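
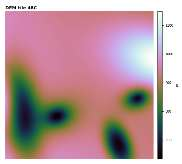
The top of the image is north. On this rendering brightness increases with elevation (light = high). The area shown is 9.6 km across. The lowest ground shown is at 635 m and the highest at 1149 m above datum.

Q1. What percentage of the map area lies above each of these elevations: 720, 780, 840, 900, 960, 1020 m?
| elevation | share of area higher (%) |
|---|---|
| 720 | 96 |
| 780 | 91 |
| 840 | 84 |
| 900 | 73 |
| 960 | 19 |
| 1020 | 6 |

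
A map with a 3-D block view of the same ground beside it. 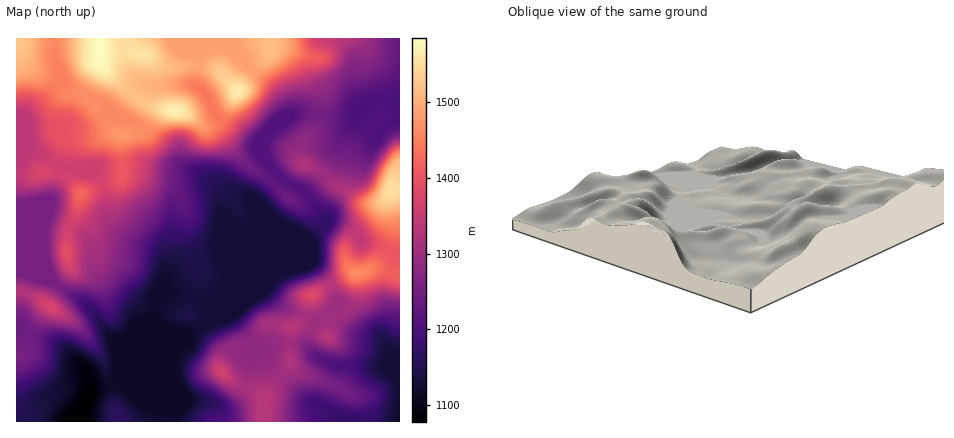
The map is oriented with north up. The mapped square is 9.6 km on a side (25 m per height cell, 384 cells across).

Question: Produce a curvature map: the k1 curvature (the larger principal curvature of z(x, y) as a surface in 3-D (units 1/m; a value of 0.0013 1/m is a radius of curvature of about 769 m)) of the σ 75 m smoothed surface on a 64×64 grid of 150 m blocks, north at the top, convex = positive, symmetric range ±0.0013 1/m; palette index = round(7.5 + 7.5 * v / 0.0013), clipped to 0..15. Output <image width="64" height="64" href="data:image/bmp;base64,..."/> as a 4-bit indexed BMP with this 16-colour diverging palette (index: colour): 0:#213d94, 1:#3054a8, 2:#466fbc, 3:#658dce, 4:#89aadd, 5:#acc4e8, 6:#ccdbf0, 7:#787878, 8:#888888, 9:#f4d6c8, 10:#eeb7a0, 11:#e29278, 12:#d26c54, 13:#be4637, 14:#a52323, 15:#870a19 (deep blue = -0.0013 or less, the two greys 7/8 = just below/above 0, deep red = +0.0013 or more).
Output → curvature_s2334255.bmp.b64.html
<image width="64" height="64" href="data:image/bmp;base64,Qk12CAAAAAAAAHYAAAAoAAAAQAAAAEAAAAABAAQAAAAAAAAIAAATCwAAEwsAABAAAAAAAAAAlD0hAKhUMAC8b0YAzo1lAN2qiQDoxKwA8NvMAHh4eACIiIgAyNb0AKC37gB4kuIAVGzSADdGvgAjI6UAGQqHAIiImYZ3iJmaqZqru8zN3Lu7uYebuqmImZmYh3iIiZiIiIiZh3d4iJqqmYh4iHiJmZmId5u6qYiIiIiIiIiZmHiIeJmZiIeImrqId3eHd3eIh3d4qqqql3dnd4iImZmYiIh3iJmYiHibuYh3d4d3doh3Z5qqqqqYZmZ3eJq7upmImHeIiZmId5uoiHd3h4d3iHd5zKmaqql2ZneazMu7upiYd4iImYh3mpiId3h3iImYd63sqZmaqod3mszLqZq6mJiIiIiJmHeqh4d4d3eIm7ma7+uZiJmamavN3KmIiJmYmIiIiIiId7qId3d4eIis3M7/uYiIiZmbzdypiYh3eIiZiJmYh3d4y4h3d4h4iKze7/yXd4eJmazMqHeJmHZniJmZmZh3d3naiHh4iIiJq7zf2Yd3h3iry5h3d4mYd3d3mZmpiHd2fOmIeIh4iImZid+5h3iHeKzJZneImZiIiHeZmqmHd3e/2Ih4d3h4iIdozsmHeHd4nMl2eJu7qZmHd4iaqHd3ef+od4iHh3iIdnm93KmIh3eLuYmaztuZiId4eJqYdmeN/Yd4iId3d4d3iqrO3KmHdouni979qHiHd4l4mph2aN/5dniIh3d4h3eaqZvd25h3i6ib3cqHeIZniniaqYed/7iImoh3eIiIeJmIh4reyqq8y6mau5iIdlaLeJqpm//9mIm6h3d3iIiZmHd3Zq3+3MvLl4iqqYh2Z5pniqvf/8mIi8l3eHeJqqmId3d3it7bmaqXeIm7qYeJmVZ5vv/riHesp3iIiJmZmYiHd3iJq7qYmqmYiJu6mZh5Z5z//Jh3eLuXeIiIiIiIh3eHiIiIm7qau6mHeaqZdnms3/65mHZqupd3iHeHeIiHeIiIiHZpzd3duXZ5mph2eu/+ypmYd5qql3eId3d4iIiIiHiId2i+///7hnmqmHeK3LmJmqmaupmYd4iHd3iIiIiId3d3iaze///Jm7qIiauYd4eKu8ypmYiImYd3eIiIiIh4d3iImpmL//y8y6q7zIiHd5ve25mZiZmpiHeIiIiIiIeHeIiIiHaM7c7u3Lu7iIeIm/6oiJiJmZmId4iIiIiIh3h4iIiHdTe9793supmId4id/Yd4mIiZmId3iIiIiIiHd3h4iId2NZ7+qs2od4d4iJ78h3iYiImYh3d4iIiHh3iIeId4d3dmj/2HnLl3eHiIr/uIeJiIiJh3d3iImHd3iIeId4d3d3iv/GVqqYiIeIiv+4h5mHeIiHd4iIiYd3eIiIeHh3d3es/9dVipmYd4iJ7qh3mYd4iId3eIiZh3d4iIiHd3d3aLvf6WaJmZeIiInep3iYiIiIiHh4iZmHd4iIiId3d3d5qZ76d4qZl4iIiL64iYiIiIiIiIeJmYiIiIiIiIiHeKqHa+uHmqmIiIiIrsmZd4iIiIiIiIqpiId4iYiIiIeKuXVIy4iaqYeIeHeN65h3iIiHiIiIiqmId3iZiIiImbynZEa7maqpd4iHd3vtqHd5mId4mIiaqYh3eZiHeIms24h1V6u7u7mHiIdlWe64d3mYh3mYiJqYiIiJh3d4m+7JmYeK3v/sypeIh1RY38uYiamHiZiIqoiIiJmHd3jP65mJmb3t3v7bqamHZnvu3LqZqZiJmIiph3iIiId2jP2od3is3cqZz/uru7qaveyrqpq6mZmYiZl3d3eIiHjOyIh2ec3bmGWN/Zq8zd3cqYiJmbqZmpmJmHd3d3iIreuImYis3KiHZnv+mJq8y6iId3eJqpiamIiId3d3d5vuuImrvN3Jh3d3iv+niZmYh3iHdomqmJqGZ4h3d3ZozuqIib3u3Jh3iHiJ7+eIiIiIiIdmeamImpZmeIh3d5ztl3iKzcuph3iIiIm/94iIiIiZmHd5qXeKp2Z4mYiavdpniJu6qZd3eIiHeJ73d3iJmZqrqZmph4qoiIq7q7u8t2eJu6mZiHd4iYd3jfd3iZqZmau7qqu7qqh2eKvMuauWZ4mqqZmYiIiJh2eM94iJqZiIiZmqu7u7uXQ1jNy6qoZniJmqqpmIiIiYd4v3d4mph3d4iZqZmZu7lle+3MuqmHiIiImqqZiId4mHibd3eal3d3iZmIiIiby6rP/Kq7qZmId3d5qZmHd3eJiIh3d5qHdneamId3d4rN7//aiKuomod3d2iZmZh3d4mYh3ZomZh2eaqHeIiJrO///ah4vbmZh3d2aJmZmHd3iJiId3iJmYiaqXd4ibzN3dzKmIi+25mIh2ZniJmYd3eIiIiHd4iaqqqYd3iru6qqqqqYd539upiIh3iImZh3d3eIh4Z4maqqmIh3iruYiImZmYh3nO7tuYiIiJmZmHd3d3iHh4mqmYiIiIm7qHeIiIiHd3i8ze7Kh3eJmZmYiHiHiIeZqqmXeJiIq8qHeIiIiHZnisy7vMqHd4mIiIiIiIiIiKqqqYd4mZrMqHd4iIiId3msy6maupiImIiIiHiJiIiImZqZh4mqu7qHd3iJmqu6q7y5h4m7qZmIiZmZiImYiIiImYiIiaqqqYiIiaqqq7qqq6h3eKy6mYibzLqIiJiIiIiZd3iJmpmpiJmquqmIiHiZmId3irupms3u24d4mZiIiZh3eIiZmqmImru6h3d3eIiIiHeJqqq7y7vLl3iZmIiJmHeIiImaqIiJmZl3d3d4iIiIiImZmaqHeKqoiZmId4mYiIiIiJqod4mImWd3d3iHd4iIiJmamGVniZqqmId3"/>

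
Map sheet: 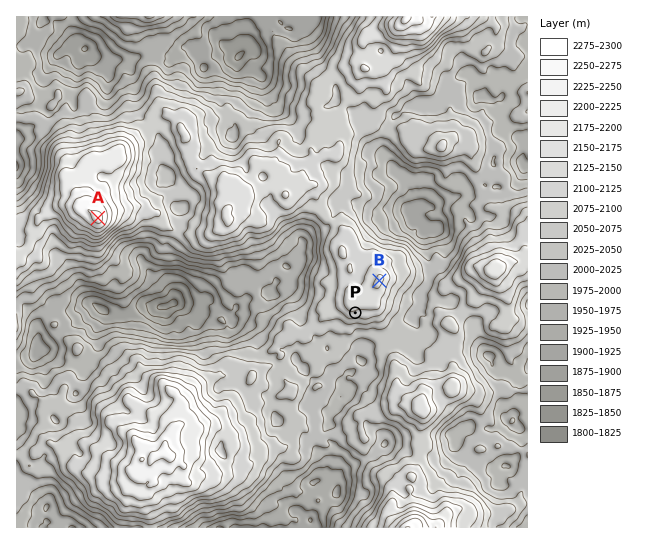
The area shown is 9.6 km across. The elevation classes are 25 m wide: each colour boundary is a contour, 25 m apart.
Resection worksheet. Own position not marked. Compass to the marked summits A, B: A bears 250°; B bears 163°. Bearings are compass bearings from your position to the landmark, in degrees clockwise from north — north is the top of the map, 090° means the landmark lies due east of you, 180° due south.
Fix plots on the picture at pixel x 334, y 132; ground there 2090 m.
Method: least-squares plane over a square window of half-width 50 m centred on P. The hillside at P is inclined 10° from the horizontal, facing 158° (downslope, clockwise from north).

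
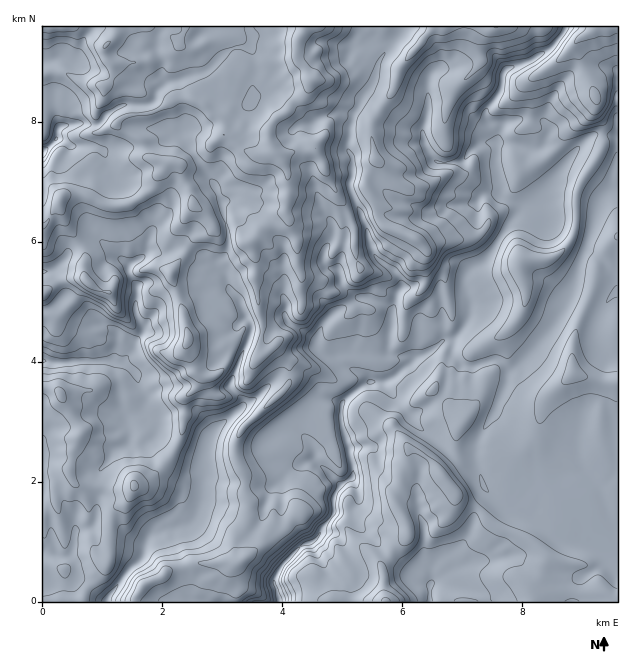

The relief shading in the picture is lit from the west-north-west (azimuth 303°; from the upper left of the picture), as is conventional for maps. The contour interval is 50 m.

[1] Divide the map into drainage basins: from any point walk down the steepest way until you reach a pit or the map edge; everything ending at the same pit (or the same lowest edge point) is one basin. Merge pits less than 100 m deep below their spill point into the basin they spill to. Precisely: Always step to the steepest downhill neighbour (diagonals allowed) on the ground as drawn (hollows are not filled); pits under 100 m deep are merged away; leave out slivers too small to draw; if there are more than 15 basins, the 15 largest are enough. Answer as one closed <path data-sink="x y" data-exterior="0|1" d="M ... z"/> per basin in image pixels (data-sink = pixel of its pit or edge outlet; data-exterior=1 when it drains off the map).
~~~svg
<path data-sink="280 601" data-exterior="1" d="M617 26l-500 1-3 10-9 9 0 9 9 11 0 10 19 16 21 0 17 10-20 11-26 3-9 8 23 14 5 6 3 12 5 4 12 2 1 4-9 12-3 9-23 17-21 2-26-12-15 0-8 5-3 9-11 15-4 3 0 87 13 4 3-1 14-13 8-14 6-7 17 10 7 0 6-5 11 3 25 2 14-6 6-8 6 16 11 43-3 14 9 19 5 6 8 2 4 12 5 5 10 1 17-12 4-3 8-21 19-14 13 14 2 4-2 21-44 41-8 18 0 12 8 18 0 21 5 7-1 20-12 19 1 21-43 1-9 5-16 2-6 6-18 8-10 14 1 4 249 0-3-38 8-8 3-7 15-14 0-9-14-25 0-6 6-8 2-12 6-15 0-9 2-2 9 3 13 10 24 30 4 8 21 10 10 12 9 6 29 12 19 16-8 21-9 11 4 14 83-1z"/><path data-sink="107 601" data-exterior="1" d="M275 346l-19 14-8 21-21 15-10-1-5-5-4-12-8-2-4 11-12 10-1 33-11 24-10 14-14 12-24 10-20-4-25 0-7-6-3-12 12-38-21-37-5-4-13-1 1 214 91 0 11-18 18-8 6-6 16-2 9-5 43-1-1-21 12-19 1-20-5-7 0-21-8-18 0-12 8-18 37-32 9-12-2-22z"/><path data-sink="43 361" data-exterior="1" d="M172 278l-6 8-14 6-25-2-9-3-8 5-7 0-17-10-6 7-8 14-14 13-3 1-8-3-5 1 0 72 13 2 5 4 21 37-12 38 3 12 7 6 25 0 20 4 15-5 9-5 14-12 10-14 8-15 4-19 0-23 12-10 4-12-5-5-9-19 3-14-11-43z"/><path data-sink="43 151" data-exterior="1" d="M116 26l-74 1 1 199 14-18 3-9 8-5 15 0 26 12 21-2 23-17 3-9 9-12-1-4-12-2-5-4-3-12-5-6-23-14 9-8 26-3 20-11-17-10-21 0-19-16 0-10-9-11 0-9 9-9z"/><path data-sink="430 601" data-exterior="1" d="M412 449l-4 2 0 9-6 15-2 12-6 8 0 6 12 21 2 13-15 14-3 7-8 8 4 37 147 1 1-5-3-9 9-11 8-21-19-16-29-12-9-6-10-12-21-10-4-8-24-30z"/>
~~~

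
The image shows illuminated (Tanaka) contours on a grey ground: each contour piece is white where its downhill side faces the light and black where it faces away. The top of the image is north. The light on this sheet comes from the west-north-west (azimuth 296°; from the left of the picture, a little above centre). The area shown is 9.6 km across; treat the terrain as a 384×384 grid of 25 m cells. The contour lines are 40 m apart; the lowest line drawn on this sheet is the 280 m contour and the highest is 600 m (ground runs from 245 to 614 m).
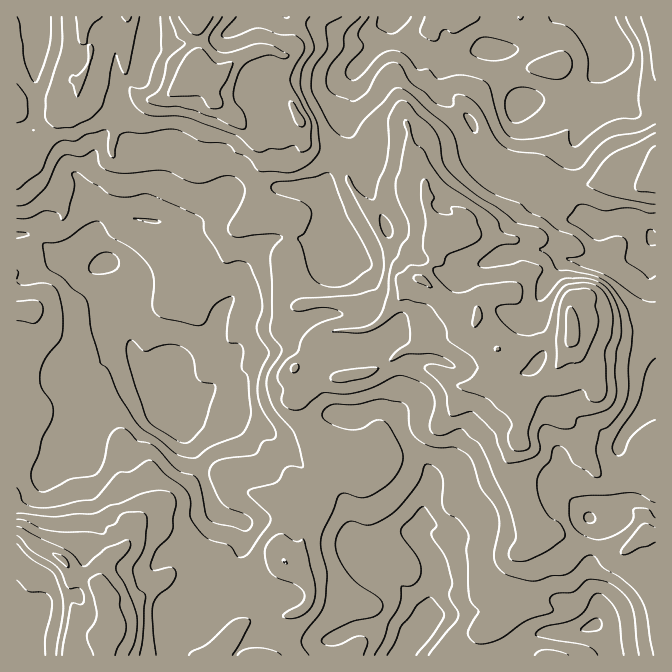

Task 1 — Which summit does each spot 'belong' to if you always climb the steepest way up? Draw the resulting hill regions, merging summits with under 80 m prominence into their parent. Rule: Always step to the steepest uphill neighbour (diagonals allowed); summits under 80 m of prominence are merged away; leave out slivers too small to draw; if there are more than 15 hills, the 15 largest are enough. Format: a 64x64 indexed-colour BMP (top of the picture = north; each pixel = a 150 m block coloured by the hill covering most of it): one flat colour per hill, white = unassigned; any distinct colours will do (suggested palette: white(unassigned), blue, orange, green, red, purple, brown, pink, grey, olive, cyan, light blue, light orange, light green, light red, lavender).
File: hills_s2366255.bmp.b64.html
<image width="64" height="64" href="data:image/bmp;base64,Qk12CAAAAAAAAHYAAAAoAAAAQAAAAEAAAAABAAQAAAAAAAAIAAATCwAAEwsAABAAAAAAAAAA////ALR3HwAOf/8ALKAsACgn1gC9Z5QAS1aMAMJ34wB/f38AIr28AM++FwDox64AeLv/AIrfmACWmP8A1bDFACIiIiIiIiIiIiIiIiIiIiIRERERERERERERERERERERIiIiIiIiIiIiIiIiIiIiIhEREREREREREREREREREREiIiIiIiIiIiIiIiIiIiIiIRERIiERERERERERERERESIiIiIiIiIiIiIiIiIiIiIiIiIiIRERERERERERERERIiIiIiIiIiIiIiIiIiIiIiIiIiIhEREREREREREREREiIiIiIiIiIiIiIiIiIiIiIiIiIhERERERERERERERESIiIiIiIiIiIiIiIiIiIiIiIiIhERERERERERERERERIiIiIiIiIiIiIiIiIiIiIiIiIhEREREREREREREREREiIiIiIiIiIiIiIiIiIiIiIiIhERERERERERERERERESIiIiIiIiIiIiIiIiIiIiIiIRERERERERERERERERERIiIiIiIiIiIiIiIiIiIiIiIREREREREREREREREREREiIiIiIiIiIiIiIiIiIiIiIhERERERERERERERERERESIiIiIiIiIiIiIiIiIiIiIhERERERERERERERERERERIiIiIiIiIiIiIiIiIiIiIiEREREREREREREREREREREiIiIiIiIiIiIiIiIiIiIiIRERERERERERERERERERESIiIiIiIiIiIiIiIiIiIiIhERERERERERERERERERERESIiIiIiIiIiIiIiIiIiIhEREREREREREREREREREREREiIiIiIiIiIiIiIiIiIRERERERERERERERERERERERERIiIiIiIiIiIiIiIiIREREREREREREREREREREREREREiIiIiIiIiIiIiIiIREREREREREREREREREREREREREREiIiIiIiIiIiIiIRERERERERERERERERERERERERERERIiIiIiIiIiIiIREREREREREREREREREREREREREREREiIiIiIiIiIiIRERERERERERERERERERERERERERERERIiIiIiIhEiEREREREREREREREREREREREREREREREREiIiIhERERERERERERERERERERERERERERERERERERESIiIiEREREREREREREREREREREREREREREREREREREREiIiERERERERERERERERERERERERERERERERERERERERESEREREREREREREREREREREREREREREREREREREREREREREREREREREREREREREREREREREREREREREREREREREREREREREREREREREREREREREREREREREREREREREREREREREREREREREREREREREREREREREREREREREREREREREREREREREREREREREREREREREREREREREREREREREREREREREREREREREREREREREREREREREREREREREREREREREREREREREREREREREREREREREREREREREREREREREREREREREREREREREREREREREREREREREREREREREREREREREREREREREREREREREREREREREREREREREREREREREREREREREREREREREREREREREREREREREREREREREREREREREREREREREREREREREREREREREREREREREREREREREREREREREREREREREREREREREREREREzMRERERERERERERERERERERERERERERERERERERERMzMxERERERERERERERERERERERERERERERERERERERMzMxERERERERERERERERERERERERERERERERERERETMzMzMREREREREREREREREREREREREREREREREREREUMzMzMzERETMzERERERERERERERERERERERERERFEEUQzMzMzMzMzMzMzERERERERERERERERERERERERRERERDMzMzMzMzMzMzMxERERERERERERERERERERERREREREMzMzMzMzMzMzMzMRERETMRERERERERERERERREREREQzMzMzMzMzMzMzMzMzMzMxERERERERERERERFERERERDMzMzMzMzMzMzMzMzMzMzEREREREREREREREUREREREMzMzMzMzMzMzMzMzMzMzMRERERERERERERERREREREQzMzMzMzMzMzMzMzMzMzMzEREREREREREREREURERERDMzMzMzMzMzMzMzMzMzMzMRERERERERERERERFEREREMzMzMzMzMzMzMzMzMzMzMzERERERERERERERERREREQzMzMzMzMzMzMzMzMzMzMzMREREREREREREREREURERDMzMzMzMzMzMzMzMzMzMzMxERERERERERERERERREQUMzMzMzMzMzMzMzMzMzMzMzMREREREREREREREREUEREzMzMzMzMzMzMzMzMzMzMzMxERERERERERERERERERETMzMzMzMzMzMzMzMzMzMzMzERERERERERERERERERERMzMzMzMzMzMzMzMzMzMzMzMREREREREREREREREREREzMzMzMzMzMzMzMzMzMzMzMzERERERERERERERERERETMzMzMzMzMzMzMzMzMzMzMzMxERERERERERERERERERMzMzMzMzMzMzMzMzMzMzMzMzEREREREREREREREREREzMzMzMzMzMzMzMzMzMzMzMzMxERERERERERERERERETMzMzMzMzMzMzMzMzMzMzMzMzMRERERERERERERERER"/>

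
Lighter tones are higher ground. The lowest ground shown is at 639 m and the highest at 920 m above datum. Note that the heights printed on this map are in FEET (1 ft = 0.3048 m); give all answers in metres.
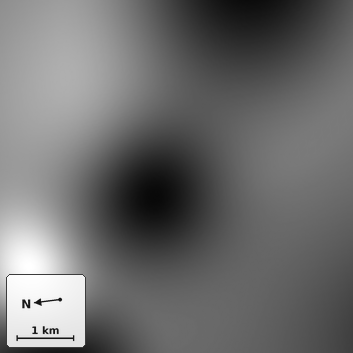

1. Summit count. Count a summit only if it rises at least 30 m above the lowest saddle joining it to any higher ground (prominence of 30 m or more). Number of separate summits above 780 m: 1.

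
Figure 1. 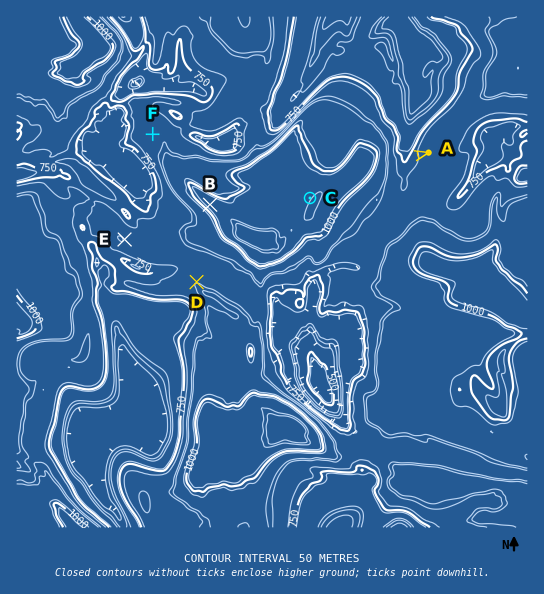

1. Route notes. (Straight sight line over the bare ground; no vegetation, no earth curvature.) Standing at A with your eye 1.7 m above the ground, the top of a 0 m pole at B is out of sight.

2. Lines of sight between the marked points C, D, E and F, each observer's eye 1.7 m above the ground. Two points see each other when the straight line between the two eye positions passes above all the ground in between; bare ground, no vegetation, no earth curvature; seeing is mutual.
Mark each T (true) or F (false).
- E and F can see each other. T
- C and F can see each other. F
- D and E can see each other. T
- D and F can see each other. F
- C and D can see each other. F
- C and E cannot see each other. T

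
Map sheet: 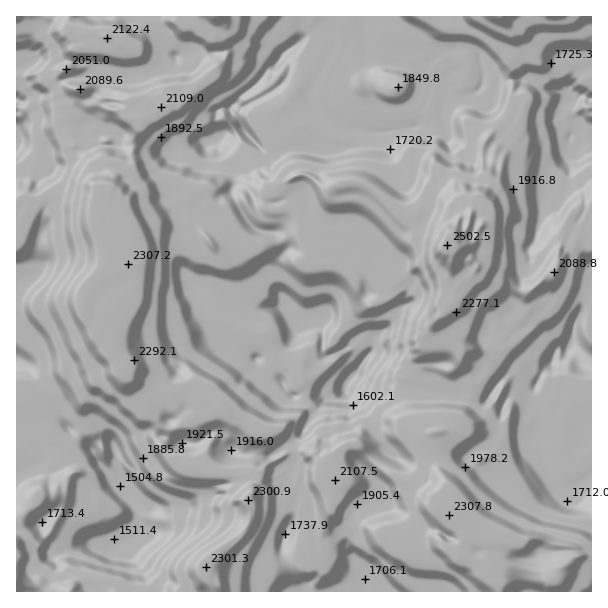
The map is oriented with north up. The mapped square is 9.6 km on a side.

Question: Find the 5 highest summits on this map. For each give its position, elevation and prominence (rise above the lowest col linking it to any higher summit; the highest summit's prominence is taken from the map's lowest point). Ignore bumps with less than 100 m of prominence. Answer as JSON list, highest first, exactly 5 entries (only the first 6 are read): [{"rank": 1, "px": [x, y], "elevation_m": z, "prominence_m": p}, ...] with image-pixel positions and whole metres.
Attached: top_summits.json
[{"rank": 1, "px": [446, 245], "elevation_m": 2503, "prominence_m": 1191}, {"rank": 2, "px": [449, 516], "elevation_m": 2308, "prominence_m": 399}, {"rank": 3, "px": [128, 264], "elevation_m": 2307, "prominence_m": 396}, {"rank": 4, "px": [207, 564], "elevation_m": 2301, "prominence_m": 265}, {"rank": 5, "px": [105, 36], "elevation_m": 2122, "prominence_m": 206}]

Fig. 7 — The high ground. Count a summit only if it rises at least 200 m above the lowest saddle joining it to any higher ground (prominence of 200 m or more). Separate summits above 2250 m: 4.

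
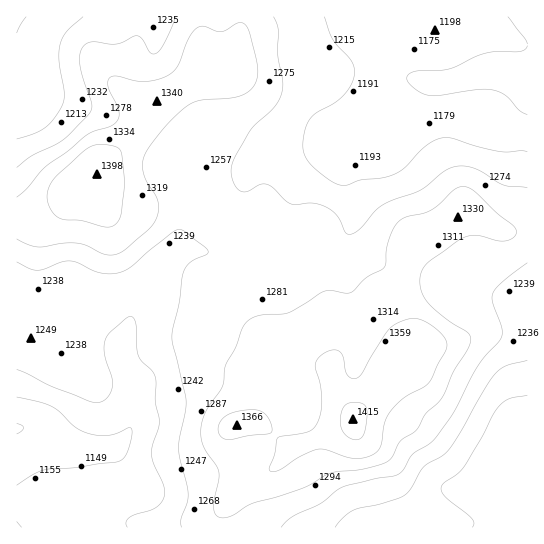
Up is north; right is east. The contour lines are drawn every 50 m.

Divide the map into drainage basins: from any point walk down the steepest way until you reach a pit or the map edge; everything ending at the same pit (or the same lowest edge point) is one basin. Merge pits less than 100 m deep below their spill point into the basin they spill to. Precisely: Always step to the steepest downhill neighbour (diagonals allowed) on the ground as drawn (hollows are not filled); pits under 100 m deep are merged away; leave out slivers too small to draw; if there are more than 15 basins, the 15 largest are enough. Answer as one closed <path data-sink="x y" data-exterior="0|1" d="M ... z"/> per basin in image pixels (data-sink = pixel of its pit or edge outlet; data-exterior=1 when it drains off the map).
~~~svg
<path data-sink="17 429" data-exterior="1" d="M97 175l-16 4-11 5-5 5-6 16-8 6-14 6-21 2 0 308 205 1 2-18 5-11 18-18 29-14 16-19 50-17 12-9 0-7-10-16-11-25 0-12 7-17 0-15-3-9-25-56-10-10-16-11-15-8-32-5-16-7-8-5-6-6-4-10-7-4-24-2-15 3-23 9-21-1-13-10z"/><path data-sink="527 79" data-exterior="1" d="M527 16l-286 0-4 35-6 16-10 6-15 0-53 30-16 30-40 37-1 4 4 21 9 10 9 4 17 0 23-9 15-3 24 2 7 4 4 10 14 11 16 7 32 5 31 19 12 14 24 56 2 20-7 17 0 12 11 25 11 18 19-22 24-41 15-16-5-33 0-28 5-20 5-10 26-22 16-9 18 3 28 13 23-2z"/><path data-sink="527 447" data-exterior="1" d="M469 216l-10 0-16 9-18 15-12 14-6 23 0 28 5 33-15 16-24 41-18 20-2 7-12 9-50 17-16 19-22 10-14 10-11 12-5 11-1 18 306-1 0-296-29 0z"/><path data-sink="17 17" data-exterior="1" d="M239 16l-222 0-1 202 21-1 14-6 8-6 6-16 5-5 25-9 6-10 36-32 16-30 53-30 15 0 8-4 6-8 2-10 3-17z"/>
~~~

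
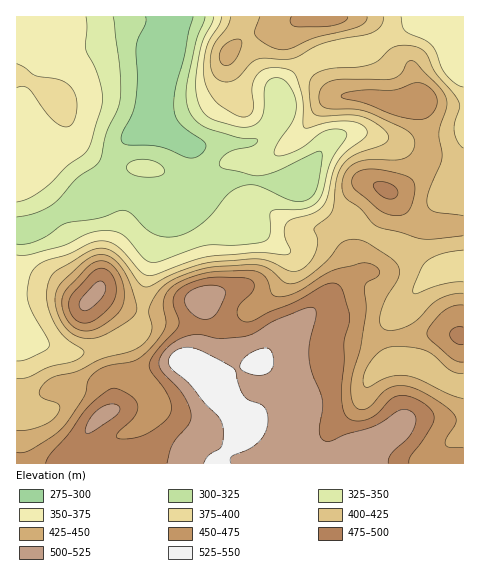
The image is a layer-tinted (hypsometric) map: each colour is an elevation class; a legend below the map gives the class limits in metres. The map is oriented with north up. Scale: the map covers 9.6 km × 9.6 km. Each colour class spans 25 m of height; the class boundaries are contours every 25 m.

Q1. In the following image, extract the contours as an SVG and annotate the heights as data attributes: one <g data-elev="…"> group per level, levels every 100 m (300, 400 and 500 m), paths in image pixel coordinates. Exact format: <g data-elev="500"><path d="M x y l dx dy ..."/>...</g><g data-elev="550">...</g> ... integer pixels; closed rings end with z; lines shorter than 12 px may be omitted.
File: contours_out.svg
<g data-elev="300"><path d="M193 17l-5 16-5 27-7 27-2 17 1 11 4 8 27 21-1 4-3 5-5 4-5 1-7-1-24-10-11-2-23 0-3-1-3-4 1-7 9-17 4-12 2-24-1-34 2-8 8-14 0-7"/></g><g data-elev="400"><path d="M463 282l-22 3-24 9-3 0-1-2 1-6 7-16 6-9 15-7 21-4"/><path d="M463 148l-5-6-4-11 1-8 5-15-1-6-6-10-17-18-9-19-7-7-10-2-13 0-7 3-12 12-7 3-14 3-27 2-12 4-6 4-3 8 2 21 3 8 7 2 28-1 14 2 19 10 5 6 2 5-2 3-5 4-29 11-11 10-6 14-4 31-4 6-14 12 3 9 0 7-3 11-6 8-7 6-8 2-6-2-16-8-11-3-49 3-32 10-33 15-7-4-14-20-11-11-11-4-12 2-36 22-6 8-2 12 1 16 8 18 10 12 17 12 0 5-10 7-24 5-22 11-10 0"/><path d="M231 17l-4 10-13 18-4 14 1 9 3 7 4 5 7 2 11-3 15-16 7-4 34 0 31-16 48-10 10-7 2-9"/></g><g data-elev="500"><path d="M388 463l3-9 17-16 6-11 2-10-3-4-4-3-10 0-24 16-29 8-14 7-7 0-5-4-1-9 3-18 0-10-10-28-3-15 1-15 6-28-1-5-4-2-35 13-28 16-27 3-20-4-8 0-15 5-12 9-7 11 1 8 23 27 6 11 2 10-3 9-16 20-5 18"/><path d="M86 433l6-1 23-15 5-6-1-5-4-2-5 0-12 6-10 12-3 8z"/><path d="M201 319l8 0 7-5 9-19 0-3-2-4-8-3-11 1-10 3-7 5-2 6 2 7 6 7z"/><path d="M83 311l8-3 12-11 3-9-3-6-4-1-3 2-15 16-2 7z"/></g>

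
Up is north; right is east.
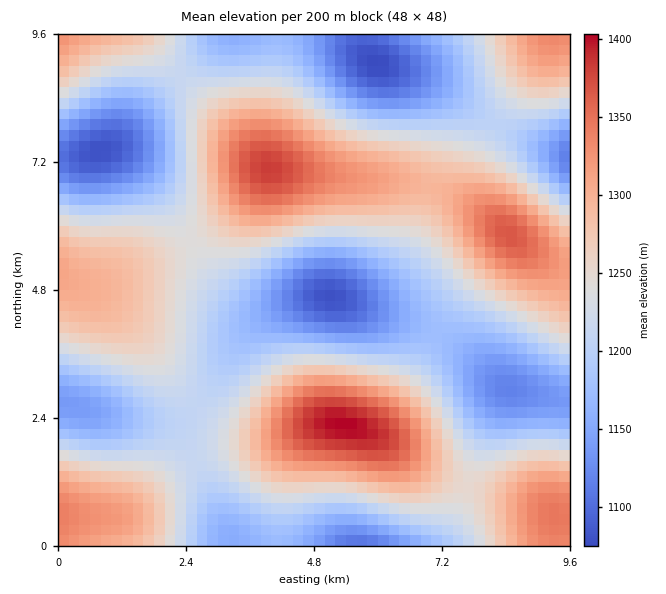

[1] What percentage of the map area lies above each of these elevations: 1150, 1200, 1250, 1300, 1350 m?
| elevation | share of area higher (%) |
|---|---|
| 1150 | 87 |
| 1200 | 66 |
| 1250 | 40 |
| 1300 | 19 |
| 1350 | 5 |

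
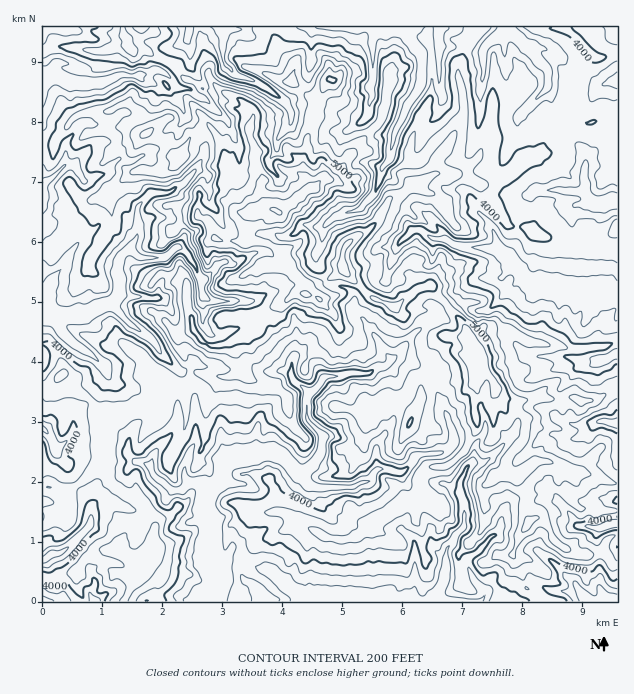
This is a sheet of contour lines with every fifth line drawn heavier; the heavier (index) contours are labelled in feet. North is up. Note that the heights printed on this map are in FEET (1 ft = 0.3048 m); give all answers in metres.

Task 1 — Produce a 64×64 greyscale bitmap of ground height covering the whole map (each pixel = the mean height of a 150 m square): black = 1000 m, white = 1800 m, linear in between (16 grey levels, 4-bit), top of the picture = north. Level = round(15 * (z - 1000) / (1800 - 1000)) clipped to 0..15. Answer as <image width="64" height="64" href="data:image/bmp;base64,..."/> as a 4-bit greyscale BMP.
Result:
<image width="64" height="64" href="data:image/bmp;base64,Qk12CAAAAAAAAHYAAAAoAAAAQAAAAEAAAAABAAQAAAAAAAAIAAATCwAAEwsAABAAAAAAAAAAAAAAABEREQAiIiIAMzMzAERERABVVVUAZmZmAHd3dwCIiIgAmZmZAKqqqgC7u7sAzMzMAN3d3QDu7u4A////ACIzQzVmVVQyIREiMzMyERERERERERESIiJDRFVUMhIRNDRERWdmVUMhERIzMyESIiIiIiIiIhM0M0RFVEMyIiNFVVRWZ3dmVDIREjMiESIiIzMzIzIzEkM0RVVVVDIzNERWZWZ3d3ZUMRESMiEiMzM0MzMzM0MSQ0VVZmZURERFIzVmZmd3dlQhERIyIjNEREVERERDRCJDVmd3ZUVmZVYiI1Znd3d2VCERIjMzNEVVVVVVVVRDI0RFd4dlV3d2ZTQyRWZ2Z3ZUMREiM0RFVmZmZmZmVEQyRlRWd2Z4d2VlRVM0VmZmdkQyESM0RVVmd2Z3dmZVVVM1ZUaId4dmVEVlZTNFZmZ1QiERM0REVmZmVmd3ZWZlZTRnVXmYhlQzImZmQ0VVVmVDIREkVVVWZVVWZnd2Z2Z2RGdmeJh2VVVUVmZERVVWVEQhEjRVVVVURFVmZnd3d3ZEeHZ4iHZmZlVWZlRFVWVDMzESNERFVEMzRFRVZ3d3dUV4d3iHdndmVGZlVVVVVTIhIREiIzRDIiIiIzRWZ3ZlRoiIiId3d3ZmZVVVVVVUIjIRERIjREIRIzMyJFVXdmVGiZmZh3iId3ZVRFZlVEMjQjMhEjNEMREjRVQzREZ3d1V4mZmYiIiHZlQ0VWZUMiRTNDERESIRIhNFVlRWVXd4ZWeJmZmYh3dlQkVVZlRENFQ0MhERERIzIlVmZXhlVVaHd3mYiId2Z2VCNFVmVFVEVTRCIiIhI0UiRWdmeId3Znh5iJmHdmZWZSNEVWZUVVRFREMzMjM1VSI1Z3Z4mId2eImYiYdmZVVVJFRVZlVWZVVUU0RDNFZTI1V4h3ipiHZ5qZmJiHZlRENEVFVmZlVmVVVURFRFZlJGd3iIiJmId4mpqpmXZmZUM1VVVWZmZmZVVWVVVVVnUleIiIiImZh3iqqqmYd3d3ZVVVVVVVVmZlVVZmZmZmdSV3d4iIiJmHiaq7qZiId4h2VmZVVERVZmVlVmZnd3dkI1Znd3iImYiKu7uoeIdndmZmZmVENFVmZmZnd3iHdkRTNFZmZ3iIiJq7u5d2d2ZlVWVnZUM0VWZlVnd3iHdlRmRERERWZ4iImru6h3ZmVUREVFZEMjRVZlRmZ3iIh2ZVZmZmZlVneIiavLmHZmVUQzNEVDIjRVZkNXZ4iZmIdlVneId3ZVZ4mavMuXdmVVREMyRCIjRVZUNHeJqqqpmHZneIiIdmZoiZq8uodmdmZUREQyEjNEVDI1iJqZqqqph3eImZh3eHeJqryph3dmVUMzMyESIjRCI1eIqYqqqqqYiImqmHiJmIiZu5mHZVVEMiMyERESIyJFZ3ioiqqqqqmZqrqIiJqpiImod3ZUNDMyIiIRERERE1ZmaJd5mqqruqu8uYiZu6mYiYZVVDMjMiIRIhIiIhESREVpllZ3iavMzd26mau7uZmYd2VDMiIhEREREjMzMhJFVXmVaZqqqrzd3LqaqZmqqpdlVDIiERERERERM0RDEkZmiIVpu7u7zM3LurqYeJqqh1QzIiERERERESIjREISRWd4dWirzMzMy6q8yoh4mZmHZDMiESIiIiIiMyNEQhIzRGdWh4m83d3Kms26mGeId3ZlQyESIiMzMzM0M0VDIiIiNUepmqvM3LmJvKmIZnh2dUQyERIzMzMzMzRDNFQyI1UzWbu8zMzMuomsuYdlZlRDIiISI0REREQzM0Q0VEMjVmVqzMzczLq6iJvLmHVFQzREQyM0RERERDMjNDRFQyNWd4m7vN3My5l3iaqphkRERmVCNERERDNDMyM0REVUM0Vnq7u83d7sqYdmeJmHZlVnZUNERERDMzMzI0RFVVQ0Vmebqs3u7u3LmHZleZh2VndUNFRERDMiIiIjRFVmVURWZ4qavM3u7uy6iIZXmHd3d1RFREMzMyIRESNFVWZlVERGipq7zNzN3tyqqFaIiId2VFVEMyIiIRIiI0Q0VmZmZlVoiru8y7zd3MuoZGeIh3ZmZVREMzIiEzMiMzRFZ4iIh1Z5urvKq8zNuphkVneId3ZVVUREMzIjNDMiNVVmeIiZdoqqrLq7u6uZh1M1Zmd2ZlVEREREMiM0RDM0VlZneJmHeaqsuZqqmYiHZSRVZ3ZlVUREREQzIzRENERVZ4d4mZiJqauoiZmId3dlI1VWd2VVRERERDMzNEVEVVVniYiImImZq5h4iYdmZ2UyVVVnZVVEREREMzM0NFVVZmeJmHeImYm7mGZ4h2VVZTJFVVZlRUQzREREREQ0VVVmZ3eIdmiHebuYdWiHdlRGQiVUVWVFRDNERERERCNFVmZmd2d1aHaKq5h1aId2VDVTJFRFVUREMjREREREIzNEVWdmVVVmV5qphlV4iHdlNWMiRDRVNERDIzREMzMjIiIzRlRERVVomYdUVniIh2Q0ZDEzJFU0REQyI0QzMhIRERI0MjREVndlVEV4d4mYZCRlQiMkVCNDRDIjRDIiERIiIiIiM0VVdUM0Z3h2eZhlNGVCEyVUI0M0MiM0MyIhIjM0NEM0VUVkI1ZlZ3VoiGUkVUISJFQiMjMhIzREMzIjRVVWZVVENFMkREVWdVdlVCNEMhIkRCIyMhIiNERENEVVVmdmVDMkQiNERFVVVVQzIzMhIiNEIiIhEiM0REMzNERFZ2VUQiMyIzNEREQzMyIiIhEyI0QyEREjM0REMjMjNFVmVWVCIyESI0RDMyIiERERESISNEMhEjREREMy"/>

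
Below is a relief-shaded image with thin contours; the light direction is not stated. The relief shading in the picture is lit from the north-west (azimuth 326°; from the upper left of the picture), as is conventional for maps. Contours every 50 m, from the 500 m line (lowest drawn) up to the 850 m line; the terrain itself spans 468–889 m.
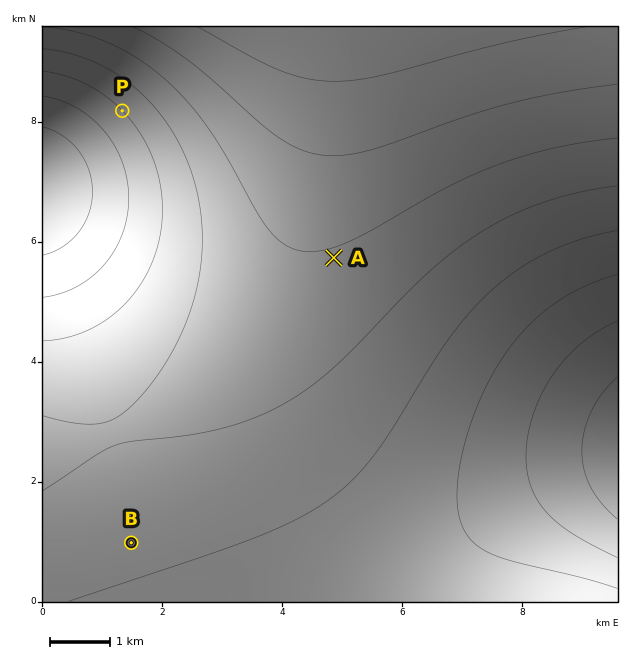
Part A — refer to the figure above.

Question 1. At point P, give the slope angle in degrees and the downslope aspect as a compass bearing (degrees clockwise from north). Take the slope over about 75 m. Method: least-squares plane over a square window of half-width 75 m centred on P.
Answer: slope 7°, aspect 226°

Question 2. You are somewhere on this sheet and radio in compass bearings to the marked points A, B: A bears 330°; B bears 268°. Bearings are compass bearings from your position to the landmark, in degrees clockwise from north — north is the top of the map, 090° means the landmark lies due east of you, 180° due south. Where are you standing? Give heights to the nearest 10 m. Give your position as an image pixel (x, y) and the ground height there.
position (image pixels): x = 491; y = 530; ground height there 590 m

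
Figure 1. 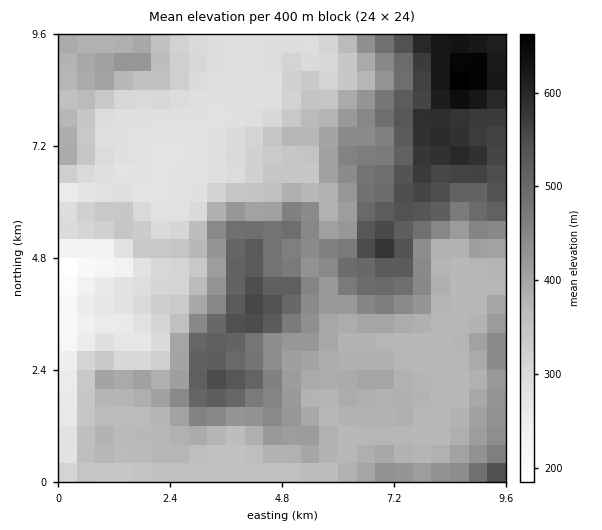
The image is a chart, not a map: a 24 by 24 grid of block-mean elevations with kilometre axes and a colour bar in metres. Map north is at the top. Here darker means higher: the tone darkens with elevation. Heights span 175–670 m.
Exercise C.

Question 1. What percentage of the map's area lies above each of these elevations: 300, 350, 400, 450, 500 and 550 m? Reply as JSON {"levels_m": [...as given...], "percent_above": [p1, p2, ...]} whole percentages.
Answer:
{"levels_m": [300, 350, 400, 450, 500, 550], "percent_above": [82, 71, 41, 26, 17, 8]}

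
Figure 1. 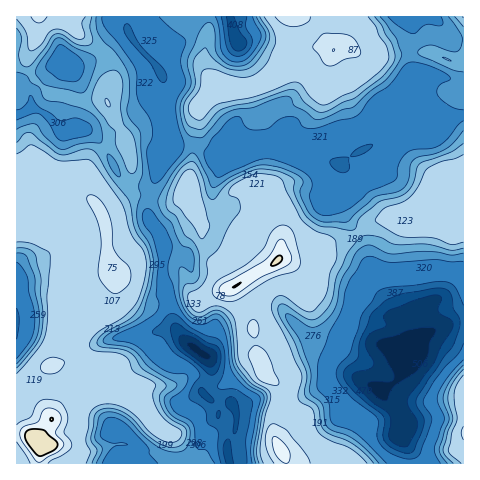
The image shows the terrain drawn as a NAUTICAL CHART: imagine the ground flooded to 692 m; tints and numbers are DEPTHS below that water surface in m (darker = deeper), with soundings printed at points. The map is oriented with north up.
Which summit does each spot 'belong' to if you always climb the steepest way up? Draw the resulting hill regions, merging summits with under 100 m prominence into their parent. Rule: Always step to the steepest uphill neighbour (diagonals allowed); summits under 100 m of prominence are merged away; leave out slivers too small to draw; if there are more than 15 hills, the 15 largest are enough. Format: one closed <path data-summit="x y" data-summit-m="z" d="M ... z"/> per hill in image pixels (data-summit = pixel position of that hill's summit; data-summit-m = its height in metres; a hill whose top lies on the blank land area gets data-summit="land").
<path data-summit="land" d="M463 115l-17 6-12 1-8 0-21-7-22 22-15 11-15 7-12 10-23-9-24-1-9-5-26-1-16 6-7-3-21 3-19-9-20 0-7-5 0 5-11 19-10 43 0 8 9 13 6 14-1 34 7 21 3 23 9 15 29 25 1 13-8 14 0 4 17 20 12-9 5 10-2 18-8 13 3 20 180-1-2-16-7-10 2-16-7-11-16-19 19-13 8-17-11-10-1-3 2-2 19-10 15-4 21-9 12-2z"/><path data-summit="land" d="M127 31l-9 3-10 8-10 14-15 8-8 1-12-6-30 19-17 7 1 379 213-1-3-19 8-13 2-18-5-10-12 9-17-20 0-4 8-14-1-13-29-25-9-15-3-23-7-21 1-34-6-14-9-13 0-8 10-43 11-19 0-17-6-31 0-21-6-10-15-15z"/><path data-summit="334 50" data-summit-m="643" d="M411 16l-284 0 0 12 6 12 24 27 6 10 0 21 5 21 1 21 3 4 24 2 19 9 13-3 15 3 16-6 26 1 9 5 24 1 23 9 12-10 15-7 15-11 23-22-3-13 10-22-5-30 5-15z"/><path data-summit="463 433" data-summit-m="606" d="M463 322l-11 1-21 9-15 4-21 12 12 13-8 17-19 13 16 19 7 11-2 16 7 10 3 17 53-1z"/><path data-summit="39 17" data-summit-m="628" d="M126 16l-109 0-1 68 17-6 30-19 7 5 8 1 17-7 18-21 10-6 5 0z"/><path data-summit="463 17" data-summit-m="548" d="M463 16l-51 1 1 18-5 15 5 30 8-3 17-1 13 3 13 8z"/>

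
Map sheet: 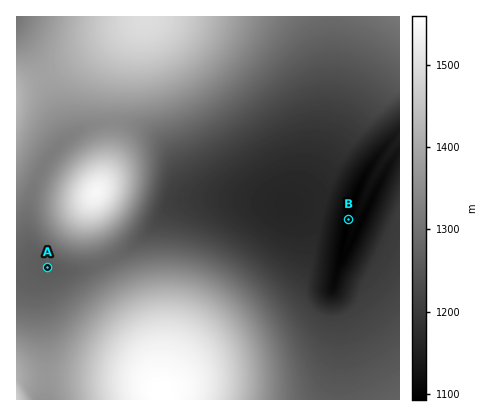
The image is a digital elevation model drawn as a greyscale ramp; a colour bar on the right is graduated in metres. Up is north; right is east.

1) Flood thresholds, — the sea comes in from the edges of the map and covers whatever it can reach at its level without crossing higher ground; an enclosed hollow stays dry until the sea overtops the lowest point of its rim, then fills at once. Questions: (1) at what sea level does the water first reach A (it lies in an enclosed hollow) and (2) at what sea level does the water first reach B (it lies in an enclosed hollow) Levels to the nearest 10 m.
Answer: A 1270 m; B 1130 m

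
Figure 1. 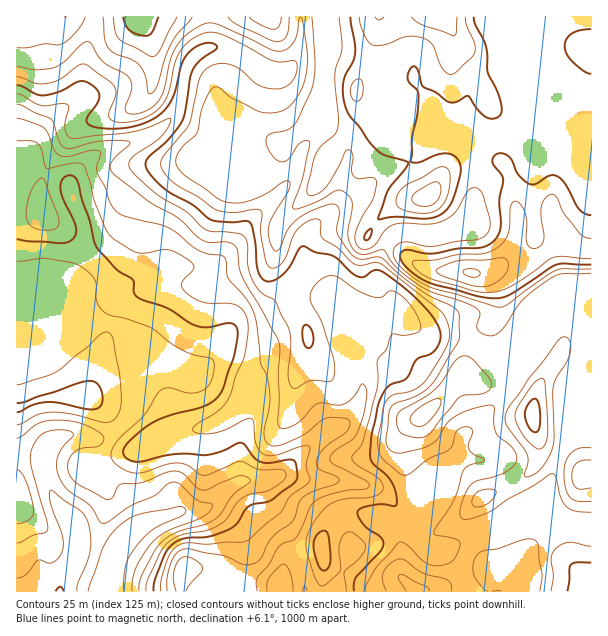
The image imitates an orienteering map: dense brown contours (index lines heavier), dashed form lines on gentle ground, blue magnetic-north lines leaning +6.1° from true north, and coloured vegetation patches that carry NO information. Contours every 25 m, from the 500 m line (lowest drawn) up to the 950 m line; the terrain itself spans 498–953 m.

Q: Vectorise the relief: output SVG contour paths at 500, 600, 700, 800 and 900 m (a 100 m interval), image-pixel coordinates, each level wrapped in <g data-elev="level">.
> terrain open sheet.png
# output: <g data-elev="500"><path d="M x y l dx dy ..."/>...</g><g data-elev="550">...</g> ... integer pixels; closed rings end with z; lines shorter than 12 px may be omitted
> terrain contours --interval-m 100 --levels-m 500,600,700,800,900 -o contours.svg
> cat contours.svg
<g data-elev="500"><path d="M55 591l5-4 4 4"/></g><g data-elev="600"><path d="M17 425l6-2 15-8 12-3 21 2 33 8 6 0 4-3 6-9 1-12-2-26-7-36-4-4-6 1-44 38-10 4-31 10"/><path d="M17 261l28-3 26 4 7 3 10 7 7 7 1 6 1 17 3 6 5 5 44 14 31 22 14 6 16 3 3 2 1 8-2 12-4 6-5 4-6 3-8 0-21-5-4 1-5 2-15 25-22 20-8 10-3 10 2 5 4 4 11 6 10 2 29-9 13-1 8 2 12 9 4 1 36-14 18 8 23 0 5 4 0 4-2 3-12 9-8 3-15 2-7 4-6 6-9 15-8 6-13 6-24 4-13 7-8 9-12 25-3 8 0 7"/></g><g data-elev="700"><path d="M186 591l17-22-1-3-5-5-11-4-7 3-4 9-2 10 3 12"/><path d="M302 591l3-6 2 6"/><path d="M17 104l34 15 9 24 6 5 6 0 30-7 18-1 9 2 1 2-19 18-1 6 4 6 36 28 29 16 22 22 9 3 18-1 8 4 2 5 1 18 4 9 19 33 17 31 0 57-1 23 2 6 7 0 10-5 16-16 5-4 20 2 7-1 9-8 8-12 3 2 2 7-2 15-8 25-5 7-18 12-4 7 3 5 32 16 4 3 0 3-5 3-16 1-19 5-9 3-7 5-17 35-17 8-10 19-11 11-2 6 1 9"/></g><g data-elev="800"><path d="M451 591l0-6-4-5-24-7-18-13-4-1-9 3-8 10-2 7 4 12"/><path d="M540 591l2-16-4-29-2-5-6-2-9 1-23 9-15 2-6 4-4 9 1 11 6 10 8 6"/><path d="M17 66l18 4 19-2 11-7 18-18 6-1 14 20 22 12 4 4 3 11-7 21 4 4 8 0 13-5 9-9 5-10 5-27 5-13 9-12 14-10 9-5 9 0 55 26 11 2 7-3 7-7 5-24"/><path d="M301 17l2 7 3 20 1 22-4 20-10 17-6 5-6 3-18 1-32-14-12-10-6 0-4 5-6 13-6 27-14 13-6 9-1 6 1 6 8 9 32 22 13 5 11 0 11-3 15-7 17-11 6 0-2 9-15 24-4 12-1 7 2 9 3 6 3 2 5-4 8-19 8-9 9-6 14-6 10-3 6 1 3 7-2 21 16 23 9 3 15-2 4 1 18 16 20 15 13 8 20 9 6 5 1 4 1 20-3 9-21 34-7 9-12 8-21 8-5 4-2 6-3 27 3 9 6 4 7 0 20-5 13-7 12-18 9-7 21-8 12-3 5 1 0 17 2 9 3 5 14 12 3 6 0 6-3 6-9 6-27 8-6 3-4 7-6 13-1 9 1 5 4 1 5 0 19-7 18-13 24-12 21-14 3 3 5 21 6 9 9 5 16 1"/></g><g data-elev="900"><path d="M591 238l-6-1-6-4-15-20-7-16-3-2-3-1-6 4-3 8-1 10 3 23-2 5-4 4-7 0-3-3-2-6 0-24-5-10-6-4-3 3-2 3 0 20-3 9-5 7-7 6-12 5-24 0-25 6-18 0-4 3 2 4 5 5 12 7 43 12 14 2 10-2 12-4 44-30 9-1 28 3"/><path d="M419 213l9 0 7-2 6-4 4-6 4-10 1-12-1-8-3-4-5 0-4 1-15 10-14 6-6 4-4 6-2 7 2 6 7 4z"/><path d="M355 101l2 0 3-2 3-6 0-10-4-4-5 2-3 6 0 9z"/><path d="M359 17l4 16 8 11 4 2 9-1 24-9 15 2 9 6 9 23 5 5 4 2 8-3 14-14 3-6 0-7-8-18-2-9"/></g>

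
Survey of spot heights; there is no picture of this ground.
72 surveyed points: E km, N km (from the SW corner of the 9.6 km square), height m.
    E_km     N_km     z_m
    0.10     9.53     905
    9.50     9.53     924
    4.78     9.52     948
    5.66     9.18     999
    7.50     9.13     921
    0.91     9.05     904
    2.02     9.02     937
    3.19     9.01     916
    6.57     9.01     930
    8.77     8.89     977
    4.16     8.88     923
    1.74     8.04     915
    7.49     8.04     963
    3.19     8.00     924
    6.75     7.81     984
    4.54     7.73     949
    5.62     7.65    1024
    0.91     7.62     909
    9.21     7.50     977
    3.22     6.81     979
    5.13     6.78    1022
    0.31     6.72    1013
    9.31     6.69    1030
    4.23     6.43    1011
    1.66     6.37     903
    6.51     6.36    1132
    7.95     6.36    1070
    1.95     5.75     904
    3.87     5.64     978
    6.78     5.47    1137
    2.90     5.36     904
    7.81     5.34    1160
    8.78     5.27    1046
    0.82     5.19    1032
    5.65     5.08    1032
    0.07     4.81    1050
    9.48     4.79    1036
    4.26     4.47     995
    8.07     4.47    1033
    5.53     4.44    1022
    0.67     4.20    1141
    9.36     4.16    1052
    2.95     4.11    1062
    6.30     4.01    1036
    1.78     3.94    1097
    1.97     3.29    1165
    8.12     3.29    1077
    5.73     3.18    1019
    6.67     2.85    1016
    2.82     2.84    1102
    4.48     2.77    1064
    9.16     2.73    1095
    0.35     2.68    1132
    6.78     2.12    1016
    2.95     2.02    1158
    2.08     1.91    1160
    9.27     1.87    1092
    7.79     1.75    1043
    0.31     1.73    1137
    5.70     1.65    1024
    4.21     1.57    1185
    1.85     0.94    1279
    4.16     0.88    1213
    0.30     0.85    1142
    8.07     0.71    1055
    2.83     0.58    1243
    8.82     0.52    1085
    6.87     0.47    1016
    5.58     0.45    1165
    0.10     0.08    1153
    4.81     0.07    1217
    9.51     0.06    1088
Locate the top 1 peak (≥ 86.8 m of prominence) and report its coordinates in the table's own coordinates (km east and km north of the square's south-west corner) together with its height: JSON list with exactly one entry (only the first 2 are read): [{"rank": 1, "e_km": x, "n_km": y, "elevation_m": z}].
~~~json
[{"rank": 1, "e_km": 1.89, "n_km": 0.76, "elevation_m": 1283}]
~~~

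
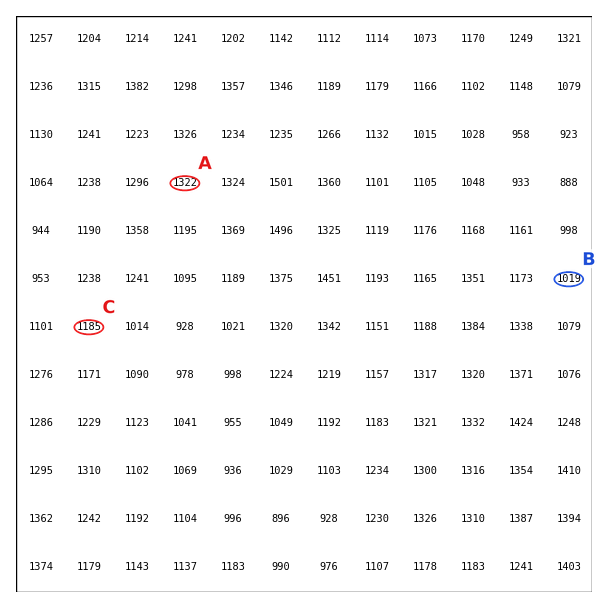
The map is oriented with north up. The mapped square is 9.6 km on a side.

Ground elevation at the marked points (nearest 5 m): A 1320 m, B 1020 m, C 1185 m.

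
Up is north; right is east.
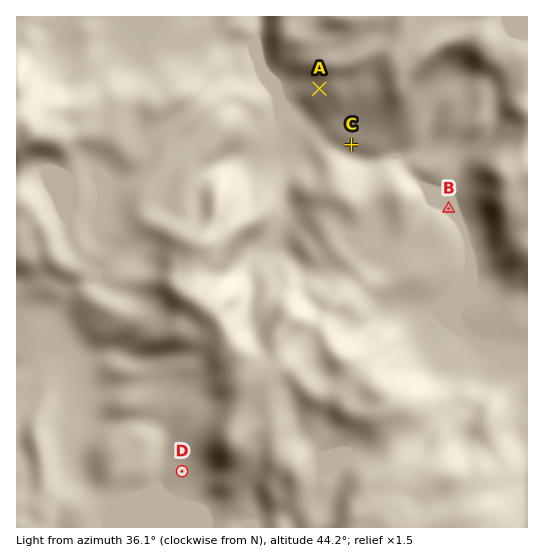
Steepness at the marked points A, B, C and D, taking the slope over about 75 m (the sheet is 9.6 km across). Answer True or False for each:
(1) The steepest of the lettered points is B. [False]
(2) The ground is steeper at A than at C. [True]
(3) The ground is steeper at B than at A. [False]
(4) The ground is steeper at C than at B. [True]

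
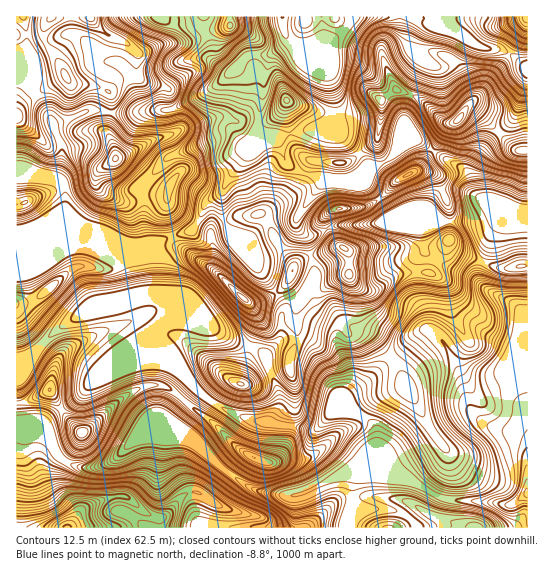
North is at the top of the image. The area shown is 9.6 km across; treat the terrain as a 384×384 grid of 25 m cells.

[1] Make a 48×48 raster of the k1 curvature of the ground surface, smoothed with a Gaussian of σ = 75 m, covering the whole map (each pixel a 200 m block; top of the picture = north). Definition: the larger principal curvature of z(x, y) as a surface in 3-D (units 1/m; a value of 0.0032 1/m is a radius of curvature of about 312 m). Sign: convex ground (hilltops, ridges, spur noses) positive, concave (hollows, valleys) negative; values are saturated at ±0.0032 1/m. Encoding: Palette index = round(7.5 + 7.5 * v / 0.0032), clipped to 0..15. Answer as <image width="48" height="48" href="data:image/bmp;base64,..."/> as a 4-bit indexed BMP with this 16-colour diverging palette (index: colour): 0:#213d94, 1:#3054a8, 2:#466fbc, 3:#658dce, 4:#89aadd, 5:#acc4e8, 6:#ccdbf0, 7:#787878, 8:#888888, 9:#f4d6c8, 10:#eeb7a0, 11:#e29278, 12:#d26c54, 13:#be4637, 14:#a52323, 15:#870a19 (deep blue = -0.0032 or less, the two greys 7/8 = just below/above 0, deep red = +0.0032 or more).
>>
<image width="48" height="48" href="data:image/bmp;base64,Qk32BAAAAAAAAHYAAAAoAAAAMAAAADAAAAABAAQAAAAAAIAEAAATCwAAEwsAABAAAAAAAAAAlD0hAKhUMAC8b0YAzo1lAN2qiQDoxKwA8NvMAHh4eACIiIgAyNb0AKC37gB4kuIAVGzSADdGvgAjI6UAGQqHAKqruomZl4mXZ4iInMu7qHiaqpeJmau6qYh3mqhnisvJd5ve/ah5uod4iIm7qZmHeod3iry6vZe7mt26mHZ3i5iJmruXeIiHiYd4qprNyneKvLmHiWeIiJiZmZiIiJmZl4eJmYeIqoiJuoiIqoiIiId4iHiJmZiJmHeYiIh2ipiaqIiJvdy6iId4eIiJmIiIiHiXiqmHeZeKmIiu/tysuYiHeIiJmZmIiHiIm7mHeIeIh4r+mJuZu5d3d3iJqZmIiHiIm8qId4d4d5/Hd4qni7mHd3iaqIiIiId3rMyod3d4efx3d4mniKuod4mqh3d3iId4yp3ad3d4v7iIh4m5d4iIeImpd3iIiLqKx2jOp2Z86YiImIjId3iJmJmYd3iYd6zMpmeL7KrdiImruonId3eJmJmYd4mIh1i8l3d4nN24iJzdyorYZneIiIiIh4h4iHetl3d4iIiIicypmJy5doeIiIiIiJd3iHidt3d3iIiHnLmIh4ypmYeIiYiIiJiHeIiKyod3eHd4qoiJhoqpqpiYiYiIiJmYh5iIq6mIh3iJmHeJiIiomJqpmHeHeKmIiJmIiJmZiIiIh3eJrJiYiIiZmHd3ipiYiJmHd3iImYiIh3eK7IiYh3iIiYd3mYiYh5qod3d3iIiHd3ie+neYl3iJmImIiImYd6rKh3eIeIh3d3jv3KiImImql2d4mah4eIm9p2eId3d3d4/7ibqHmpvLyoeJu4Z4iHeL2pqqmIeHef+3ZoyXebyXi7u7qXiaqnd4q8uqq6qqv/uHd3u4d6yXeImZmIvMzHd4iIiIiIiK7Kl3d4qqqayXeId4maqIiYh4iIh4iHebmLh3eKqIrO3dy6mZq5d3iIiIiId4iHiYabd3ebh3i7iZiId5uod3eIiHeIh4qImYibmIiqZ7yod3d3d4qXh3eKmHeImKqZqqmJmqqZh57/7Zd3d4uoh3iMyoeJrMqYmph4eYiZmIrO//yHd42Xd3iJq6ib2od4mpd4eHiJmYiZdo/HeJx2d3eniId7yZd4i6ipiIiIiIeId3v+qaqYh3eneHaKy7mIibupiHiYeIiZiImv/bqYmIineamqm8yYeKqWd3eYebzdyIl5y4eHmrzGi7mIebvbeJmId3eImph3m8uIiqeZmL3ZvIiYi7id3Kl4iIiHiHd3aduHd7q5ibmbuHiqu5d4nNyneZiImHd3d813eM7JmpiKlmiIiZZ4eLqqmZiamIiIdq9le/37mZmZp3mXeaZ4abd4mIiLu7qph7+Gv7jOqqqompmomqmIm6ZniIh625iJrOze+3ed2qmIiJmqqZmru8l3eIiMt3dnrZnLh3eay4dYd4qYd4iqiKy4d4iMl3d3movHd2eIrJZnd5qHd3iqdnmqd4mKh3d3iJ6Xd3mqmbh3eKiIeHi7qIh5p3iYh3d4iL6Hibynd4mYioiHeKy63cqYuIq4iId4mc2ZqpiHiHi5iod4nLmIiYiKzLqYiYd4ibuph3iImqnHiqqryXd3aIiIrJd3iZmZd5mIiIiJmKvA=="/>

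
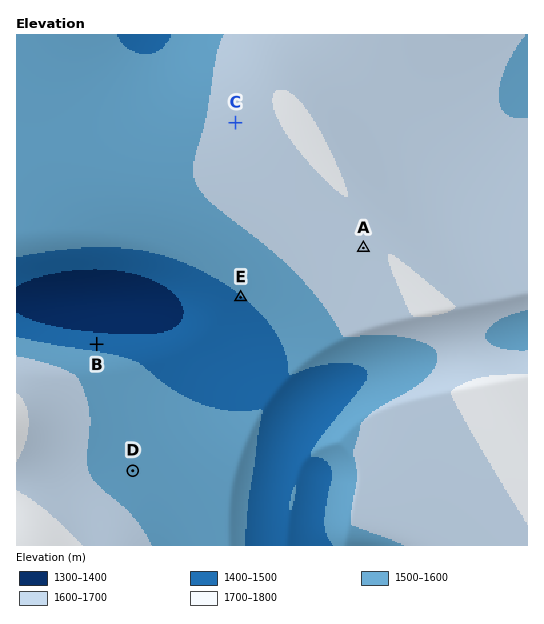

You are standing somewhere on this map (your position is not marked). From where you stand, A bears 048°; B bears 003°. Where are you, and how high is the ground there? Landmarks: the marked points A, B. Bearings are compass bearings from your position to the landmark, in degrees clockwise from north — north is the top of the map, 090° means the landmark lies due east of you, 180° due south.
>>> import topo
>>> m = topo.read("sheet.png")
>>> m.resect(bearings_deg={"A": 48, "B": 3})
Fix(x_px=89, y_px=495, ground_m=1610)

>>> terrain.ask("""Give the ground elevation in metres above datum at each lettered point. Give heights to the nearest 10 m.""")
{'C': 1640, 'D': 1580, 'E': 1500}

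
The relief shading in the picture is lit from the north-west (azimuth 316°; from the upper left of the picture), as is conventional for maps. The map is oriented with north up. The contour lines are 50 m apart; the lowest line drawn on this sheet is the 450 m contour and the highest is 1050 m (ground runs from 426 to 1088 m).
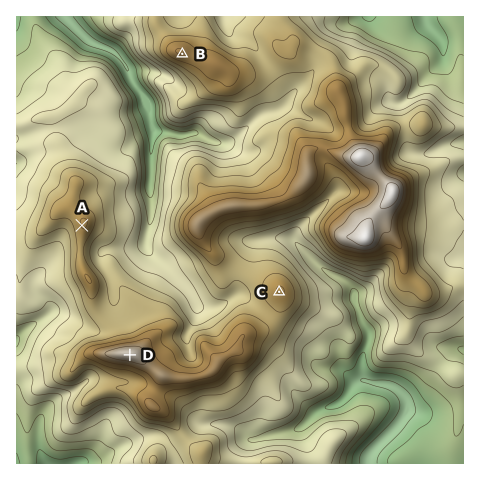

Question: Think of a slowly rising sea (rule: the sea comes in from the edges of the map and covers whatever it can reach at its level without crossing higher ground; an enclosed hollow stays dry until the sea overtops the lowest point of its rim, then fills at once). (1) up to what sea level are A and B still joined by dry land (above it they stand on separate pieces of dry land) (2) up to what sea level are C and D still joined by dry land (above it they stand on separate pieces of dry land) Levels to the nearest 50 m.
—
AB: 800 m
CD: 850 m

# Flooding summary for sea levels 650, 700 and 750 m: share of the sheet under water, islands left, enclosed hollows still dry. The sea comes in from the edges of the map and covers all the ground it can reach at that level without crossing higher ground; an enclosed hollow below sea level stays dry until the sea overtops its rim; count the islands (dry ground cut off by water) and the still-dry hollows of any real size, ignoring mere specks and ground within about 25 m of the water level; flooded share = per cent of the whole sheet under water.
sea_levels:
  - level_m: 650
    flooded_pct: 27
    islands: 0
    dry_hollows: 0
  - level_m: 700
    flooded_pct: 41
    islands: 0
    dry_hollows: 0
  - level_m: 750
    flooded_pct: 56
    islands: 0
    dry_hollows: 0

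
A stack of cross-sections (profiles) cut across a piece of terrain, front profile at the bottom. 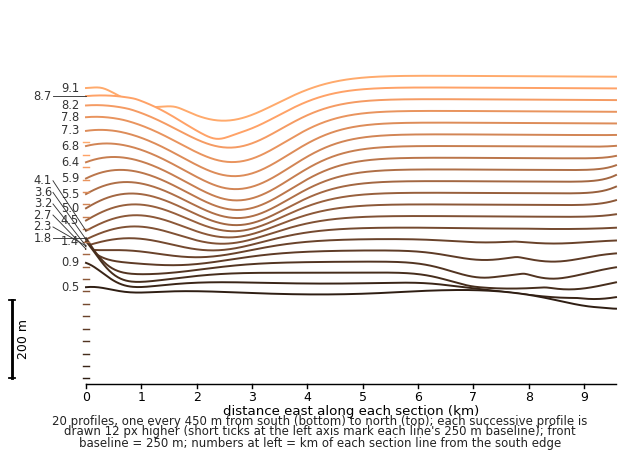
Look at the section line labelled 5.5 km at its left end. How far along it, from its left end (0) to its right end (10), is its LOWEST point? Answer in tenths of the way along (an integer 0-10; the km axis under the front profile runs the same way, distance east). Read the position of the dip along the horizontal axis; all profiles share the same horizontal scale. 3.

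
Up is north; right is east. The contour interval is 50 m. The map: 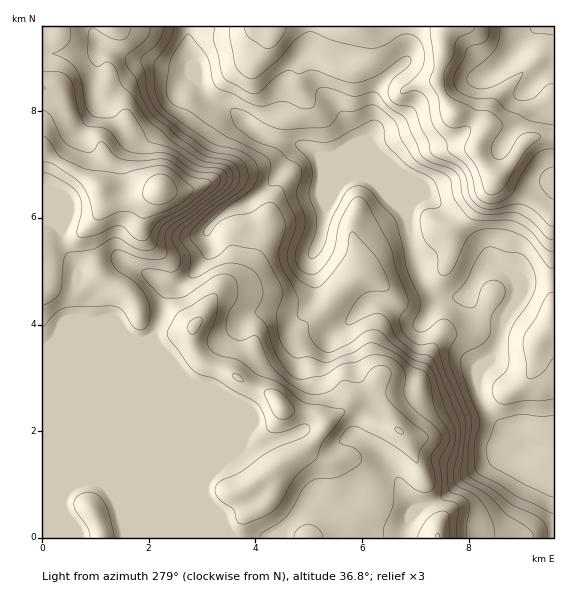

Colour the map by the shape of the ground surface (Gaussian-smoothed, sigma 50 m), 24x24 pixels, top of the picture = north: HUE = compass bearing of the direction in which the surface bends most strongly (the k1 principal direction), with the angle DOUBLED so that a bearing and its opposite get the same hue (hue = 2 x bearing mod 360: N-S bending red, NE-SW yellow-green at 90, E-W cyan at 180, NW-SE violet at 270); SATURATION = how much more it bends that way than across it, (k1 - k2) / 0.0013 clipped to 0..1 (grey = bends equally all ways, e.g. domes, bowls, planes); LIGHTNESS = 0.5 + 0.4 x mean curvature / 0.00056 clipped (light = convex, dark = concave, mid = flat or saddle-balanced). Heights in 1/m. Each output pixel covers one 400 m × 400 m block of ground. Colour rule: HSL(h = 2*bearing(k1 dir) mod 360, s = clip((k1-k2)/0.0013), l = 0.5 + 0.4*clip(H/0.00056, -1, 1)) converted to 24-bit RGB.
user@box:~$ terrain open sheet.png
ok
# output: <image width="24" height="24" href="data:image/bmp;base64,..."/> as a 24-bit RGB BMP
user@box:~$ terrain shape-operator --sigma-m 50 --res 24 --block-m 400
<image width="24" height="24" href="data:image/bmp;base64,Qk32BgAAAAAAADYAAAAoAAAAGAAAABgAAAABABgAAAAAAMAGAAATCwAAEwsAAAAAAAAAAAAAf3+AbDRosPN3VDeTf3+AgIB/gIB/gIB/gFmD2IBKSXIqM4djpLCIl2mYjHd8iYVvTJFdJlGN9+vUbS+MWnyQcp27kaPKbFXUfX2AOlHd2vLWazZ9f3+AgIB/gH9/gWyCnjFMcLxP3J+4NqCETXtehXpqgnx0loaConGFGmIaLN0A9ML6eargZJ7DXXqcgDdlf3+ARotKl183gHZ9gIB/gH9/gH9/TV+GhM/d1pnlxXOWwXZuM1FKhYpTYn5dfptyf02F0GKItvu5AU0YpTc9ji1NZi4xd1BHgIB/gIB/gIB/gIB/gH9/gH9/gH9/f4B/Vn5TN29B1Hq46anfemnEeqfTiZbJXHqqYSdUsfeO13gZUrMsCyEoaEc/gmh0hYGMgIB/gIB/gIB/gH9/gH9/gH9/gH9/f3+Af4B/ZHiEgZcqUX4Y4Vh6VpwVbl4nbRk2Z821vPXk5NjzltjBCxEpWXZ6fHBog4BggIB/gIB/gH9/gH9/gH9/gH9/gIB/f3+Af3+Ab25+qxRepe2DEaXQ99TyIjvEfMPiuPHVqUCSxsZm3Iy7PAO2dSsqXGY9f4dMgIB/gH9/gH9/gH9/gH9/gIB/gH9/gH9/eT9DgyIWlP7w0fr3KCO9sjxxxmuJgGhOlr8zpVEwfdluW55uJgAz563Xd2TAeaetgH9/gH9/gH9/gH9/gIB/gH9/gVRsp0IwVqb6zv36NOxKbCIngjVneFHPq33H0JPGqtzXmdX1qNSUYiRfFRlkY4yo2IGjiouof4B+gH9/gH9/gH9/gIB/gGd1kj6Fj/CwSLWZpjZFmNdqPiZgXMxrG1NfxEmTpt6bvuO5SB+H/zEzQxo1PG5DL0hWvJlxo59lU5Zqf39/f4B/gG19vZ0wKkipxYvO0uBbJ2pEUJqi3cGRKCdLsoU6HEEeKGk/592IlpwlGBAj6nB6hHDPl4PDIVOKipO72Ka5aJI1WXM+iYpOXSxi4vXWDDxxf77J+NPdd0GXMHMvuogtQWZ1Vk2zwoCcI2g/lrEr0x8WKZqLLLRVo1F7o1FpQId0NXJs4LiYwKrVR1fCeWeggMbYuezMTRqIE1cq1HyX5aXIc3SumKK0fLfQHTPE1H2sv2WTPo9Boui0aTOyiC0iQ3cuWnygso6+MlVswuRXsKZyOzlkl82IJblANgkAcVYRLPdRAk8+5Kasvn/Gt8OLPqdCDgsovl2JyJekoc7Fm7VvNBFDv4+cpLx/NXRli2JKZkhv788yqm2QqitgmrwdLAcf2sZ8ov/PUsDTERJwn5goiXFD2pBSlWwzCyYoLCZ02tZ3nq+DrmqBTSBzjJdfyrB3QEhcemdVSSND8MtrllaIlCju7bTEG0WI5/DBym8ALTMAADMMQciCo4C9xZmS2LjKJE2vCStt8erEeKJvnEmfVC+LorjL2WWhehwbP1QiPTVezO+8gH9/HxU98MuQX17NzEjT9cHV7tX0MKxGADMEADMB386XvLGAZi+DCy9G9evQbaW+eSxiRZ+GhS5HiAhS9aSveti/IOr8jNrBTB4cFqis0/jlWkrIQlzN4ODryND97Mz/0cz/K7D/AWs85mxaJUpvW3d/Pc8Mkh00gHt+d05LSCYbNyRk8vDU8d7aH4Z/XnVwXOT/m/P1i2A+QdWyTLTh3ejKdG+1I5SI/8Tlz3X2iFblbM/MsR3Oc2+Af4B/gHx+ci1Pwgtm4EKqErK7mv+c1lus5Vx+I0Qvg9KDUzRThdSFnakzSGAaWOIHjaJOXjA5XWkjkFMvZhUMXy8JSigUcJs3RHZEakV9kEKzX5ax0sNiF+fG58ulK1xb9K7Yk3n1ujw5VNl1IJh4vyZypu+4X9C0bBlEd0A9mG5ELAcMqn04sY7IiJbCjLvHm09kHyg6W1kcUquEyoXBqO/NV97OkLPdPM23pl4zn5dlpd51KRtFWMRU0uJ4LxkdbDJHiThMXg8QvG07SNN2XX1tjL13aSJGwIdUDg5q29X2GXySW/NVcuyyW0PF0jo0WzwqtVNrs63h1HaoOC2Bk9OAz4VxWzhtQWRzWx952pnNs9q/lLJbRImSvkKJZlPFrbbVO5zFCcZutUzy/fzOMDgVGSYPsXwtxludPJhCamgepoMsOl135HEUcFQVeIYvLEJRMyNSjrV6spqE2JaaLol1T1+CkZ9ShHVGtINnP3hLECMh/N2oo2XBcow/JIBTQ5izwIzOqXCmmbaDXh9pwNCQtKzOrbLKEC2RS224cmOewLqeu5SZuITRNEuyknq9kp/CirO6lW+3HTqp4Oyi4UG8qeDPOnWnQHxvd5BD"/>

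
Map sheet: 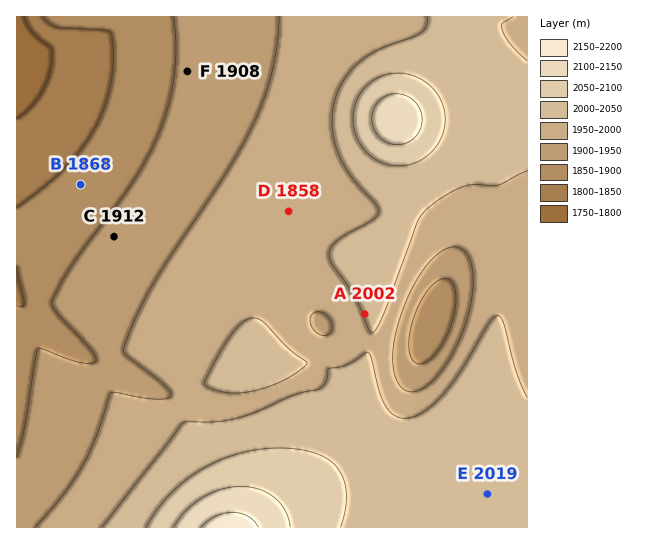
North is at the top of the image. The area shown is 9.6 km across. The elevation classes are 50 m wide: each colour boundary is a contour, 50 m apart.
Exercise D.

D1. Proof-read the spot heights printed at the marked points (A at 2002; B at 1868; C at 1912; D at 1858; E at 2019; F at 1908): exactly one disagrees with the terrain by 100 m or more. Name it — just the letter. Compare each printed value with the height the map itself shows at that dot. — D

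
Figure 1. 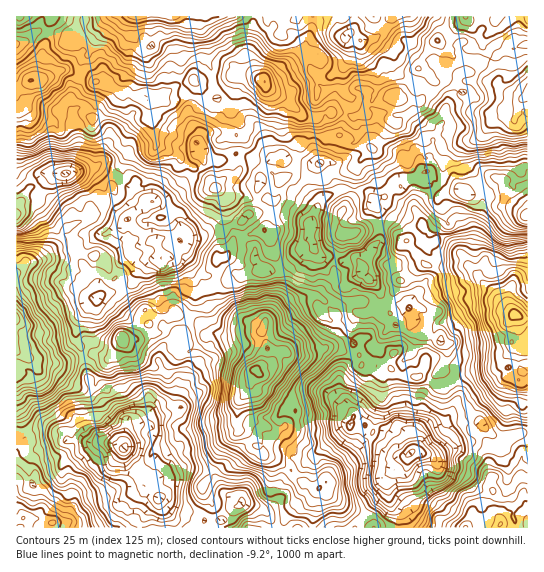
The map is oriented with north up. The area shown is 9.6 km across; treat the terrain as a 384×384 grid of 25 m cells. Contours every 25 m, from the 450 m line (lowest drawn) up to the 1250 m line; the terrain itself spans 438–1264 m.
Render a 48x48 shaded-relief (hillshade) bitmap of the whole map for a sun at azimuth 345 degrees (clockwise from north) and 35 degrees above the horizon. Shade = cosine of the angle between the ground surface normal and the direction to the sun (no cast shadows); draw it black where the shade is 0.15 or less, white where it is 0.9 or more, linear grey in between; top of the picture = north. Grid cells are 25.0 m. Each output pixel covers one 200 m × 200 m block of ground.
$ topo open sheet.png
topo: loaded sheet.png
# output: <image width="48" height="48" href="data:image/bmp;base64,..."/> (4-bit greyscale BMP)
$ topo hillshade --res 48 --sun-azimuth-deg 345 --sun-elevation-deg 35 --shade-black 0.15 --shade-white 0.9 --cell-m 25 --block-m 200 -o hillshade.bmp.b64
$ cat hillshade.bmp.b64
<image width="48" height="48" href="data:image/bmp;base64,Qk32BAAAAAAAAHYAAAAoAAAAMAAAADAAAAABAAQAAAAAAIAEAAATCwAAEwsAABAAAAAAAAAAAAAAABEREQAiIiIAMzMzAERERABVVVUAZmZmAHd3dwCIiIgAmZmZAKqqqgC7u7sAzMzMAN3d3QDu7u4A////AJmbqZmrus3Kl3nOy5ZFMzSLzLzMzamamrurupmau7zKhni9uYdlQkWLzLvMzLqrqry7ypmIqqqqdWd5hnh2VFebzMze3Muruqq7y5mpmZial2U1ZWd4hmeKvN3e7dyau5mazLq7qYiJumMhRVaauXZnm9zO7cuqq6mZq7q8yod4qWVCI1ebzJdWebzMu7zLu5mZmqqb24d3h1REVWeJvLp2Z5y5mrvLqpiJqImJqqh4iGQ1iHZnm7uWZld1eZqqq4h3h1REaKqIh4dWeHZmebunZlVVZ4qYiVZkVkISaJmamJiHeJh2Z4qXRURWd4mFRCQyNUMhNnibqql1Vol3d2dkIiJFeIZUQzIBIzQxA2d4m7l0MkiHd2VUMzREV3VFRTIRE0RDIkVWeqqWUyR3ZlRFRDRWVnVUM0QzJHUzMiRWd5qoZCIzNFRFVERYhmZVVXZlRWUyITVVZ4q7l0IRElVnd4h5mYh3iHeHh2dkM0dkV4rNyoQzMkeJmJuYqqmYd3iYmpqWVVZ3dniruqhndWiZupu6upmYd3iIiqu5h1V5h3iJmaupqpqZvLq6iYiIeGiIis3dyXdniaqZmJu6u6q6q7qoZ4d3dniZic3e2pl3m7u7uomqupq6mZmZh3eIeJmamKvN3Lqqu83u7amZmZiJmIiId3iaq6mZmImr3ty7u73//tupirqql2eHaImru5iIiHeIve3cqqve7+y7qqvLl1aIiInMuXZnd3d4m97tuoiazdy8yomqiYVYh4q8ypdVaIeJqrzdyod4mIq7upiJmYd4iKqs3NuXeJmZmZiby6l3hmiaqGVZuHmqqrzN7v7aiJu5mIiJq8uXZ3Z5hkInmImazcze///sl3iamHZ4iaqpiHZpmIdli6mK3tzM7+7cqHVYmYZmZneKupdompmpm7mrzdy6vazcyphleaqFVWVWmYdWm6ibu7q7vNyph3q83LmFV5mGZUZViIdli8l4q7uprMuYZWis7tuYdlZniGd3mYdlV6hmeryoiZmYdWeb3tyodkVmi7l3iZd3dmVEZ4qoZWiHdkRWaJq4ZTNWi8uXeamIqYdURWd4ZVVUVhARAUZ3ZTNXmpmYeJmGd3h1RWZnZDIiIxAAASNXd3ZniXZmZmZ1RWeHVFZ4djERACERIzNXZnd3Z4dmZVVVRnd4YzRomYUyEEM1ZlVFVndmVXd3ZEQzRXdndkRXmZhlVFVXiIdEZ3ZWVWd3U0RXhmh3d2VGiImYh3ZWd3dVZ4dmZoh2REaKupmYh3dUeKupl3UyVlRniamHZ4h2RWeIq6mZqYmFWJmaqZdTNnd5q8upeIdnd4mYm7q6vKiHaJiau8uoZ6uqvNy7qZmJu5mYibzbq6iIh5qqvNy7qau7zMy7y6u6zcqYeKzcuqqId3mqq8yququ7u7y7zMzLvNypmrvMyquWeHd5qoqpmZu6qqvM3t3cury6qququ6uoh3dmd0eXaJq7vLzdzd3dupq6h2h3rMzLhldlVTV2V4mrzd3dzN7cuoq7hlV2jM3Mlld2VQ=="/>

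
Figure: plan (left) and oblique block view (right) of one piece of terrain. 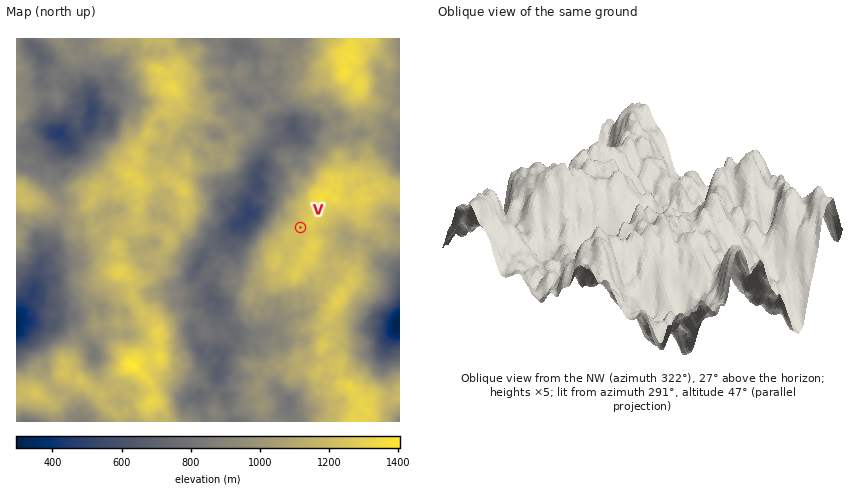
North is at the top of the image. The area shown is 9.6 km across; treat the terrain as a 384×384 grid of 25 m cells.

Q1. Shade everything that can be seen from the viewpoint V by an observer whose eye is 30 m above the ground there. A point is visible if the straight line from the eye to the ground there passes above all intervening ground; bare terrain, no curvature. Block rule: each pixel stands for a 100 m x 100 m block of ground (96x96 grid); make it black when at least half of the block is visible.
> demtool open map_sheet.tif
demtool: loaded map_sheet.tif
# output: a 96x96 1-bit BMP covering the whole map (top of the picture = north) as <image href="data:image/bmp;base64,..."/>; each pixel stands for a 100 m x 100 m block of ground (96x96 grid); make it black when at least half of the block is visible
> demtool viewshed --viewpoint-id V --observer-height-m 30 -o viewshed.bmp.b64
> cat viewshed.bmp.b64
<image width="96" height="96" href="data:image/bmp;base64,Qk2+BAAAAAAAAD4AAAAoAAAAYAAAAGAAAAABAAEAAAAAAIAEAAATCwAAEwsAAAIAAAAAAAAA////AAAAAAAAAAAABgAAAAAAAAAAAAAABgAAAAAAAAAAAAAABgAAAAAAAAAAAAAADgAAAAAAAAAAAAAAPgAAAAAAAAAAAAAAfgAAAAAAAAAEAAAAfAAAAAAAAAAMAAAAPAAAAAAAAAAAAAAAPAAAAAAAAAAAAAAAfgAAAAAAAAAAAAAAfwAAAAAAAAAAAAAAnwAAAAAAAAAAGAAAAwAAAAAAAAAACAACB4AAAAAAAAAADAAPB4AAAAAAAAAAAAAfj4AAAAAAAAAAAAAPn4AAAAAAAAAAAAACH4AAAAAAAAAAAAAAD4AAAAAAAAAAAAAAD4AAAAAAAAAAAAAAH4AAAAAAAAAAAAAAH4AAAAAAAAAAAAAAH4AAAAAAAAAAAAAAP4AAAAAAAAAAAAAAP4AAAAAAAAAAAAAAP8AAAAAAAAAAAAAA/8AAAAAAAAAAAAAB/+AAAAAAAAAAAAAB/+AAAAAAAAAAAAAD/8AAAAAAAAAAAAAH/+AAAAAAAAAAAAAH/+AAAAAAAAAAAAAH//AAAAAAAAAAAAAH//AAAAAAAAAAAAAH//AAAAAAAAAAAAAP//AAAAAAAAAAAAA///AAAAAAAAAAAAA///gAAA4AAAAAAAA/P/gAAB4AAAAAAAB+H/wAAH8AAAAAAAA+H/4AAH8AAAAAAAA8H/4AAP8AAAAAAABwB/6AAP+AAAAAAABwA//AAP/AAAAAAABwA//AAf/gABgAAABwA//gAB/wABAAAABgA//gAA/wAAAAAAABg//wAB/gAAAAAAAB/n/wAA/AAAAAAAAD8D/4AA/AAAAAAAADgD/4AG/AAAAAAAADAD/8AC/wAAAAAAADAD/+AA/gAAAgAAADAD//AA/gAAAwAAABAH//gA74AAAwAAABAD//gADzAAAAAAADgD//8ADgAAAAAAABwD//+AAAAAAAAAADwD//+AAAAAAAAAADAH//+AAAAAAAAAABAD//+AAAAAAAAAAOAP//+AAAAAAAAAAEBv//+AAAAAAAAAAGAH//+AAAAAAAAAAHiD//+AAAAAAAAAADwB7//OAAAAAAAAADwB5//+AAAAAAAAADwDzf/4AAAAAAAAABgD///wAAAAAAAAABwByH/wAAAAAAAAAB9+wD/wAAAAAAAAAA8/8B/4AAAAAAAAAAe/8Af8AAAAAAAAAAc/+If+AAAAAAAAAAc////+AAAAAAAAAAP////+AAAAAAAAAAH//Hj/AAAAAAAAAAB//CB//gAAAAAAAAA//wA//wAAAAAAAAA//+AP/wAAAAAAAAB/z+AT/4AAAAAAAAB/5+Mv/8AAAAAAAAB/4HfP/+AAAAAAAAAf4P////AAAAAAAAAP8P77H/wAAAAAAAAH//4EAz4AAAAAAAAG//78Qf4AAAAAAAAfbZ/8A/4AAAAAAAAfIA8fh/gAAAAAAAAN4AF/4fwAAAAAAAAF4AAYADAAAAAAAAAA8wAEADgAAAAAAAAAfwA+ACgAAAAAAAAAHgN+AAAAAAAAAAAABgP/AAAAAAAAAAAABwfzAAAAA="/>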